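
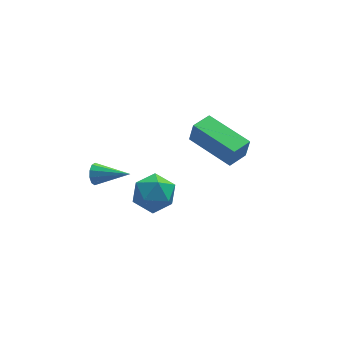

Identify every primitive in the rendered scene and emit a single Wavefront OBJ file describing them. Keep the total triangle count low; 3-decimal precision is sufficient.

v 0.33 -0.552 2.499
v 0.976 -1.16 2.274
v -0.656 -1.3 1.686
v -0.01 -1.908 1.461
v -0.323 -1.869 2.32
v 0.286 -1.407 2.822
v 0.034 -1.053 1.138
v 0.643 -0.591 1.64
v 0.793 -1.47 1.433
v 0.572 -1.974 2.164
v -0.252 -0.486 1.796
v -0.473 -0.99 2.527
v 2.463 3.584 0.123
v 2.608 3.517 1.07
v 3.24 4.192 0.047
v 3.385 4.126 0.994
v 3.755 1.894 -0.194
v 3.9 1.828 0.753
v 4.532 2.503 -0.27
v 4.677 2.436 0.677
v -1.515 2.551 -0.37
v -1.295 2.703 -0.805
v -0.225 1.889 0.05
v -1.25 2.928 -0.589
v -1.306 3.009 -0.29
v -1.442 2.916 -0.021
v -1.605 2.683 0.114
v -1.735 2.4 0.064
v -1.78 2.174 -0.152
v -1.724 2.093 -0.451
v -1.588 2.187 -0.72
v -1.424 2.42 -0.855
f 1 12 6
f 1 6 2
f 1 2 8
f 1 8 11
f 1 11 12
f 2 6 10
f 6 12 5
f 12 11 3
f 11 8 7
f 8 2 9
f 4 10 5
f 4 5 3
f 4 3 7
f 4 7 9
f 4 9 10
f 5 10 6
f 3 5 12
f 7 3 11
f 9 7 8
f 10 9 2
f 14 16 13
f 17 14 13
f 13 16 15
f 15 17 13
f 14 20 16
f 18 14 17
f 18 20 14
f 16 20 15
f 19 17 15
f 15 20 19
f 19 18 17
f 20 18 19
f 22 21 24
f 22 24 23
f 24 21 25
f 24 25 23
f 25 21 26
f 25 26 23
f 26 21 27
f 26 27 23
f 27 21 28
f 27 28 23
f 28 21 29
f 28 29 23
f 29 21 30
f 29 30 23
f 30 21 31
f 30 31 23
f 31 21 32
f 31 32 23
f 32 21 22
f 32 22 23



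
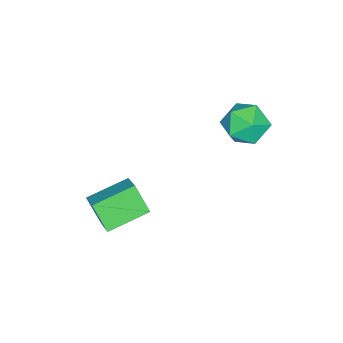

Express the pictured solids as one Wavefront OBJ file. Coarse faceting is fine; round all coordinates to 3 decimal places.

v 2.438 -2.472 -4.697
v 2.267 -3 -3.902
v 1.489 -1.677 -4.374
v 1.318 -2.205 -3.578
v 2.962 -2.015 -4.282
v 2.791 -2.543 -3.486
v 2.013 -1.22 -3.958
v 1.842 -1.748 -3.163
v -0.034 1.029 -1.422
v 0.62 1.149 -1.129
v -0.26 0.231 -0.591
v 0.394 0.351 -0.298
v -0.119 0.863 -0.263
v 0.021 1.356 -0.776
v 0.339 0.024 -0.944
v 0.479 0.517 -1.457
v 0.85 0.527 -0.834
v 0.567 1.046 -0.413
v -0.207 0.334 -1.307
v -0.49 0.853 -0.886
f 2 4 1
f 5 2 1
f 1 4 3
f 3 5 1
f 2 8 4
f 6 2 5
f 6 8 2
f 4 8 3
f 7 5 3
f 3 8 7
f 7 6 5
f 8 6 7
f 9 20 14
f 9 14 10
f 9 10 16
f 9 16 19
f 9 19 20
f 10 14 18
f 14 20 13
f 20 19 11
f 19 16 15
f 16 10 17
f 12 18 13
f 12 13 11
f 12 11 15
f 12 15 17
f 12 17 18
f 13 18 14
f 11 13 20
f 15 11 19
f 17 15 16
f 18 17 10



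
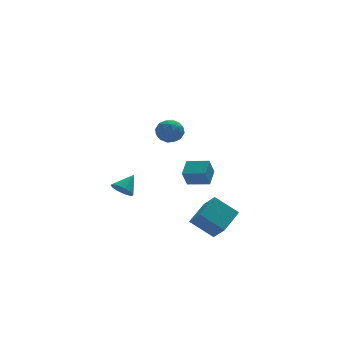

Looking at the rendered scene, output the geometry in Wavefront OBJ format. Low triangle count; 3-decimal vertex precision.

v -1.517 -2.18 3.634
v -0.743 -2.065 3.298
v -1.417 -3.535 3.402
v -0.643 -3.42 3.066
v -0.767 -3.304 3.901
v -0.828 -2.467 4.044
v -1.332 -3.133 2.656
v -1.393 -2.296 2.799
v -0.628 -2.654 2.694
v -0.279 -2.76 3.463
v -1.881 -2.84 3.237
v -1.532 -2.946 4.006
v -1.139 -2.004 3.486
v -1.021 -3.596 3.214
v -1.094 -3.528 3.704
v -0.639 -3.461 3.507
v -1.189 -2.24 3.925
v -0.734 -2.172 3.728
v -0.748 -2.901 4.082
v -1.426 -3.428 2.972
v -0.971 -3.36 2.775
v -1.521 -2.139 3.193
v -1.066 -2.072 2.996
v -1.412 -2.699 2.618
v -0.616 -2.283 2.934
v -0.557 -3.079 2.798
v -0.962 -2.91 2.556
v -0.999 -2.418 2.64
v -0.411 -2.345 3.386
v -0.352 -3.141 3.25
v -0.425 -3.073 3.74
v -0.461 -2.581 3.825
v -0.344 -2.691 3.031
v -1.808 -2.459 3.45
v -1.749 -3.255 3.314
v -1.699 -3.019 2.875
v -1.735 -2.527 2.96
v -1.603 -2.521 3.902
v -1.544 -3.317 3.766
v -1.161 -3.182 4.06
v -1.198 -2.69 4.144
v -1.816 -2.909 3.669
v -2.484 2.128 -3.268
v -1.908 1.808 -3.647
v -1.596 2.692 -2.392
v -1.951 2.13 -3.81
v -2.117 2.452 -3.849
v -2.366 2.699 -3.756
v -2.643 2.816 -3.55
v -2.883 2.775 -3.28
v -3.032 2.586 -3.008
v -3.056 2.292 -2.795
v -2.948 1.96 -2.69
v -2.735 1.667 -2.718
v -2.464 1.48 -2.872
v -2.197 1.441 -3.117
v -1.997 1.559 -3.397
v 1.502 -2.721 -5.33
v 1.828 -3.651 -4.378
v 0.278 -2.042 -4.247
v 0.604 -2.972 -3.295
v 2.736 -1.588 -4.645
v 3.062 -2.518 -3.693
v 1.512 -0.909 -3.562
v 1.838 -1.839 -2.61
v 1.549 -1.857 -1.532
v 1.142 -2.174 -0.504
v 0.452 -1.096 -1.732
v 0.045 -1.413 -0.704
v 2.115 -0.907 -1.016
v 1.708 -1.224 0.012
v 1.018 -0.146 -1.216
v 0.611 -0.463 -0.188
f 1 38 17
f 38 12 41
f 17 41 6
f 38 41 17
f 1 17 13
f 17 6 18
f 13 18 2
f 17 18 13
f 1 13 22
f 13 2 23
f 22 23 8
f 13 23 22
f 1 22 34
f 22 8 37
f 34 37 11
f 22 37 34
f 1 34 38
f 34 11 42
f 38 42 12
f 34 42 38
f 2 18 29
f 18 6 32
f 29 32 10
f 18 32 29
f 6 41 19
f 41 12 40
f 19 40 5
f 41 40 19
f 12 42 39
f 42 11 35
f 39 35 3
f 42 35 39
f 11 37 36
f 37 8 24
f 36 24 7
f 37 24 36
f 8 23 28
f 23 2 25
f 28 25 9
f 23 25 28
f 4 30 16
f 30 10 31
f 16 31 5
f 30 31 16
f 4 16 14
f 16 5 15
f 14 15 3
f 16 15 14
f 4 14 21
f 14 3 20
f 21 20 7
f 14 20 21
f 4 21 26
f 21 7 27
f 26 27 9
f 21 27 26
f 4 26 30
f 26 9 33
f 30 33 10
f 26 33 30
f 5 31 19
f 31 10 32
f 19 32 6
f 31 32 19
f 3 15 39
f 15 5 40
f 39 40 12
f 15 40 39
f 7 20 36
f 20 3 35
f 36 35 11
f 20 35 36
f 9 27 28
f 27 7 24
f 28 24 8
f 27 24 28
f 10 33 29
f 33 9 25
f 29 25 2
f 33 25 29
f 44 43 46
f 44 46 45
f 46 43 47
f 46 47 45
f 47 43 48
f 47 48 45
f 48 43 49
f 48 49 45
f 49 43 50
f 49 50 45
f 50 43 51
f 50 51 45
f 51 43 52
f 51 52 45
f 52 43 53
f 52 53 45
f 53 43 54
f 53 54 45
f 54 43 55
f 54 55 45
f 55 43 56
f 55 56 45
f 56 43 57
f 56 57 45
f 57 43 44
f 57 44 45
f 59 61 58
f 62 59 58
f 58 61 60
f 60 62 58
f 59 65 61
f 63 59 62
f 63 65 59
f 61 65 60
f 64 62 60
f 60 65 64
f 64 63 62
f 65 63 64
f 67 69 66
f 70 67 66
f 66 69 68
f 68 70 66
f 67 73 69
f 71 67 70
f 71 73 67
f 69 73 68
f 72 70 68
f 68 73 72
f 72 71 70
f 73 71 72



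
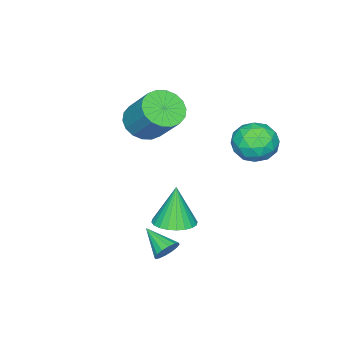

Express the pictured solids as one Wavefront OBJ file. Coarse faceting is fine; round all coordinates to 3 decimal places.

v 3.151 2.135 -1.116
v 3.371 2.373 -0.587
v 2.869 0.905 -0.444
v 3.059 2.445 -0.587
v 2.771 2.434 -0.728
v 2.585 2.343 -0.974
v 2.551 2.196 -1.257
v 2.678 2.033 -1.503
v 2.932 1.897 -1.644
v 3.244 1.825 -1.645
v 3.532 1.836 -1.503
v 3.718 1.927 -1.258
v 3.752 2.074 -0.974
v 3.625 2.237 -0.729
v -1.463 3.255 2.029
v -1.117 2.675 2.862
v -3.103 3.005 2.538
v -2.757 2.425 3.371
v -2.576 3.482 3.341
v -1.563 3.636 3.027
v -2.657 2.044 2.373
v -1.644 2.198 2.059
v -1.855 1.926 3.075
v -1.804 2.815 3.673
v -2.416 2.865 1.727
v -2.365 3.754 2.325
v -1.146 2.987 2.401
v -3.074 2.693 2.999
v -2.968 3.314 2.982
v -2.764 2.973 3.471
v -1.408 3.552 2.498
v -1.204 3.211 2.987
v -2.062 3.685 3.269
v -3.016 2.469 2.413
v -2.812 2.128 2.902
v -1.456 2.707 1.929
v -1.252 2.366 2.418
v -2.158 1.995 2.131
v -1.376 2.206 3.015
v -2.34 2.059 3.314
v -2.282 1.835 2.728
v -1.686 1.926 2.543
v -1.346 2.728 3.367
v -2.31 2.581 3.666
v -2.204 3.203 3.649
v -1.609 3.293 3.464
v -1.78 2.288 3.492
v -1.91 3.099 1.734
v -2.874 2.952 2.033
v -2.611 2.387 1.936
v -2.016 2.477 1.751
v -1.88 3.621 2.086
v -2.844 3.474 2.385
v -2.534 3.754 2.857
v -1.938 3.845 2.672
v -2.44 3.392 1.908
v 1.452 1.303 -0.779
v 2.159 1.894 -0.589
v 1.088 1.137 1.099
v 1.878 2.127 -0.623
v 1.532 2.235 -0.681
v 1.174 2.201 -0.753
v 0.858 2.03 -0.829
v 0.633 1.749 -0.898
v 0.533 1.4 -0.949
v 0.572 1.036 -0.973
v 0.746 0.713 -0.968
v 1.027 0.48 -0.935
v 1.372 0.372 -0.877
v 1.73 0.406 -0.805
v 2.046 0.576 -0.728
v 2.271 0.858 -0.66
v 2.372 1.207 -0.609
v 2.332 1.571 -0.584
v -0.927 -1.891 2.811
v -0.466 -2.63 3.322
v -0.073 -1.349 4.82
v -0.533 -0.609 4.309
v -0.131 -2.451 3.082
v 0.262 -1.17 4.58
v 0.046 -2.162 2.787
v 0.439 -0.88 4.285
v 0.031 -1.818 2.498
v 0.424 -0.537 3.996
v -0.174 -1.489 2.27
v 0.219 -0.208 3.768
v -0.528 -1.24 2.15
v -0.135 0.041 3.648
v -0.961 -1.119 2.16
v -0.567 0.162 3.658
v -1.387 -1.151 2.3
v -0.994 0.13 3.798
v -1.722 -1.33 2.54
v -1.329 -0.049 4.038
v -1.899 -1.62 2.835
v -1.506 -0.338 4.333
v -1.884 -1.963 3.124
v -1.491 -0.682 4.622
v -1.679 -2.292 3.352
v -1.286 -1.011 4.85
v -1.325 -2.541 3.472
v -0.932 -1.26 4.97
v -0.893 -2.662 3.462
v -0.499 -1.381 4.96
f 2 1 4
f 2 4 3
f 4 1 5
f 4 5 3
f 5 1 6
f 5 6 3
f 6 1 7
f 6 7 3
f 7 1 8
f 7 8 3
f 8 1 9
f 8 9 3
f 9 1 10
f 9 10 3
f 10 1 11
f 10 11 3
f 11 1 12
f 11 12 3
f 12 1 13
f 12 13 3
f 13 1 14
f 13 14 3
f 14 1 2
f 14 2 3
f 15 52 31
f 52 26 55
f 31 55 20
f 52 55 31
f 15 31 27
f 31 20 32
f 27 32 16
f 31 32 27
f 15 27 36
f 27 16 37
f 36 37 22
f 27 37 36
f 15 36 48
f 36 22 51
f 48 51 25
f 36 51 48
f 15 48 52
f 48 25 56
f 52 56 26
f 48 56 52
f 16 32 43
f 32 20 46
f 43 46 24
f 32 46 43
f 20 55 33
f 55 26 54
f 33 54 19
f 55 54 33
f 26 56 53
f 56 25 49
f 53 49 17
f 56 49 53
f 25 51 50
f 51 22 38
f 50 38 21
f 51 38 50
f 22 37 42
f 37 16 39
f 42 39 23
f 37 39 42
f 18 44 30
f 44 24 45
f 30 45 19
f 44 45 30
f 18 30 28
f 30 19 29
f 28 29 17
f 30 29 28
f 18 28 35
f 28 17 34
f 35 34 21
f 28 34 35
f 18 35 40
f 35 21 41
f 40 41 23
f 35 41 40
f 18 40 44
f 40 23 47
f 44 47 24
f 40 47 44
f 19 45 33
f 45 24 46
f 33 46 20
f 45 46 33
f 17 29 53
f 29 19 54
f 53 54 26
f 29 54 53
f 21 34 50
f 34 17 49
f 50 49 25
f 34 49 50
f 23 41 42
f 41 21 38
f 42 38 22
f 41 38 42
f 24 47 43
f 47 23 39
f 43 39 16
f 47 39 43
f 58 57 60
f 58 60 59
f 60 57 61
f 60 61 59
f 61 57 62
f 61 62 59
f 62 57 63
f 62 63 59
f 63 57 64
f 63 64 59
f 64 57 65
f 64 65 59
f 65 57 66
f 65 66 59
f 66 57 67
f 66 67 59
f 67 57 68
f 67 68 59
f 68 57 69
f 68 69 59
f 69 57 70
f 69 70 59
f 70 57 71
f 70 71 59
f 71 57 72
f 71 72 59
f 72 57 73
f 72 73 59
f 73 57 74
f 73 74 59
f 74 57 58
f 74 58 59
f 76 75 79
f 76 79 77
f 77 79 80
f 77 80 78
f 79 75 81
f 79 81 80
f 80 81 82
f 80 82 78
f 81 75 83
f 81 83 82
f 82 83 84
f 82 84 78
f 83 75 85
f 83 85 84
f 84 85 86
f 84 86 78
f 85 75 87
f 85 87 86
f 86 87 88
f 86 88 78
f 87 75 89
f 87 89 88
f 88 89 90
f 88 90 78
f 89 75 91
f 89 91 90
f 90 91 92
f 90 92 78
f 91 75 93
f 91 93 92
f 92 93 94
f 92 94 78
f 93 75 95
f 93 95 94
f 94 95 96
f 94 96 78
f 95 75 97
f 95 97 96
f 96 97 98
f 96 98 78
f 97 75 99
f 97 99 98
f 98 99 100
f 98 100 78
f 99 75 101
f 99 101 100
f 100 101 102
f 100 102 78
f 101 75 103
f 101 103 102
f 102 103 104
f 102 104 78
f 103 75 76
f 103 76 104
f 104 76 77
f 104 77 78



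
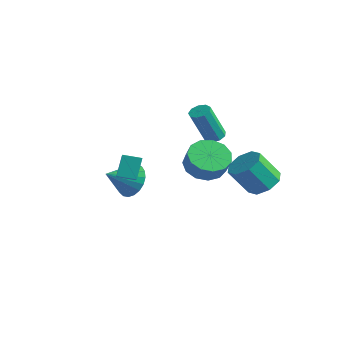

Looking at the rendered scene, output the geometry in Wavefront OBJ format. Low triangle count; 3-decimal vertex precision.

v 3.83 3.369 -1.061
v 4.24 4.072 -0.496
v 3.599 3.253 0.986
v 3.19 2.551 0.421
v 3.532 4.244 -0.707
v 2.892 3.426 0.776
v 3 3.904 -1.124
v 2.359 3.086 0.358
v 2.953 3.251 -1.505
v 2.313 2.433 -0.023
v 3.421 2.667 -1.626
v 2.78 1.848 -0.144
v 4.128 2.494 -1.416
v 3.488 1.676 0.067
v 4.661 2.834 -0.998
v 4.02 2.016 0.484
v 4.707 3.487 -0.617
v 4.067 2.669 0.865
v 0.259 3.552 0.812
v 0.561 4.014 1.047
v 0.283 3.19 3.024
v -0.019 2.728 2.788
v 0.161 4.103 1.028
v -0.118 3.279 3.004
v -0.193 3.935 0.907
v -0.472 3.11 2.884
v -0.336 3.587 0.742
v -0.614 2.762 2.719
v -0.2 3.223 0.609
v -0.478 2.398 2.586
v 0.151 3.013 0.571
v -0.128 2.189 2.548
v 0.552 3.056 0.646
v 0.274 2.231 2.623
v 0.817 3.331 0.798
v 0.538 2.506 2.774
v 0.82 3.709 0.956
v 0.541 2.884 2.933
v 3.183 -0.185 1.393
v 3.934 -0.725 0.816
v 4.488 -0.954 1.75
v 3.737 -0.415 2.327
v 4.125 -0.142 0.846
v 4.678 -0.371 1.78
v 4.017 0.427 1.05
v 4.57 0.198 1.984
v 3.644 0.802 1.363
v 4.198 0.572 2.297
v 3.125 0.863 1.685
v 3.678 0.634 2.619
v 2.625 0.592 1.915
v 3.178 0.362 2.849
v 2.301 0.073 1.978
v 2.854 -0.156 2.913
v 2.258 -0.527 1.856
v 2.811 -0.757 2.791
v 2.509 -1.019 1.587
v 3.062 -1.249 2.522
v 2.974 -1.246 1.256
v 3.527 -1.476 2.191
v 3.505 -1.136 0.969
v 4.058 -1.366 1.903
v 1.056 -3.937 1.255
v 0.768 -3.276 2.324
v 0.123 -3.102 0.486
v -0.166 -2.44 1.555
v 1.766 -3.32 1.065
v 1.477 -2.658 2.134
v 0.832 -2.484 0.296
v 0.544 -1.823 1.365
v -1.856 -0.226 -1.762
v -1.238 0.107 -0.967
v -2.244 -1.614 -0.878
v -1.627 0.283 -0.861
v -2.056 0.372 -0.91
v -2.451 0.357 -1.106
v -2.742 0.242 -1.416
v -2.88 0.045 -1.786
v -2.841 -0.198 -2.151
v -2.632 -0.447 -2.449
v -2.289 -0.657 -2.628
v -1.87 -0.793 -2.658
v -1.45 -0.83 -2.532
v -1.099 -0.764 -2.273
v -0.879 -0.604 -1.926
v -0.828 -0.379 -1.551
v -0.955 -0.128 -1.211
f 2 1 5
f 2 5 3
f 3 5 6
f 3 6 4
f 5 1 7
f 5 7 6
f 6 7 8
f 6 8 4
f 7 1 9
f 7 9 8
f 8 9 10
f 8 10 4
f 9 1 11
f 9 11 10
f 10 11 12
f 10 12 4
f 11 1 13
f 11 13 12
f 12 13 14
f 12 14 4
f 13 1 15
f 13 15 14
f 14 15 16
f 14 16 4
f 15 1 17
f 15 17 16
f 16 17 18
f 16 18 4
f 17 1 2
f 17 2 18
f 18 2 3
f 18 3 4
f 20 19 23
f 20 23 21
f 21 23 24
f 21 24 22
f 23 19 25
f 23 25 24
f 24 25 26
f 24 26 22
f 25 19 27
f 25 27 26
f 26 27 28
f 26 28 22
f 27 19 29
f 27 29 28
f 28 29 30
f 28 30 22
f 29 19 31
f 29 31 30
f 30 31 32
f 30 32 22
f 31 19 33
f 31 33 32
f 32 33 34
f 32 34 22
f 33 19 35
f 33 35 34
f 34 35 36
f 34 36 22
f 35 19 37
f 35 37 36
f 36 37 38
f 36 38 22
f 37 19 20
f 37 20 38
f 38 20 21
f 38 21 22
f 40 39 43
f 40 43 41
f 41 43 44
f 41 44 42
f 43 39 45
f 43 45 44
f 44 45 46
f 44 46 42
f 45 39 47
f 45 47 46
f 46 47 48
f 46 48 42
f 47 39 49
f 47 49 48
f 48 49 50
f 48 50 42
f 49 39 51
f 49 51 50
f 50 51 52
f 50 52 42
f 51 39 53
f 51 53 52
f 52 53 54
f 52 54 42
f 53 39 55
f 53 55 54
f 54 55 56
f 54 56 42
f 55 39 57
f 55 57 56
f 56 57 58
f 56 58 42
f 57 39 59
f 57 59 58
f 58 59 60
f 58 60 42
f 59 39 61
f 59 61 60
f 60 61 62
f 60 62 42
f 61 39 40
f 61 40 62
f 62 40 41
f 62 41 42
f 64 66 63
f 67 64 63
f 63 66 65
f 65 67 63
f 64 70 66
f 68 64 67
f 68 70 64
f 66 70 65
f 69 67 65
f 65 70 69
f 69 68 67
f 70 68 69
f 72 71 74
f 72 74 73
f 74 71 75
f 74 75 73
f 75 71 76
f 75 76 73
f 76 71 77
f 76 77 73
f 77 71 78
f 77 78 73
f 78 71 79
f 78 79 73
f 79 71 80
f 79 80 73
f 80 71 81
f 80 81 73
f 81 71 82
f 81 82 73
f 82 71 83
f 82 83 73
f 83 71 84
f 83 84 73
f 84 71 85
f 84 85 73
f 85 71 86
f 85 86 73
f 86 71 87
f 86 87 73
f 87 71 72
f 87 72 73



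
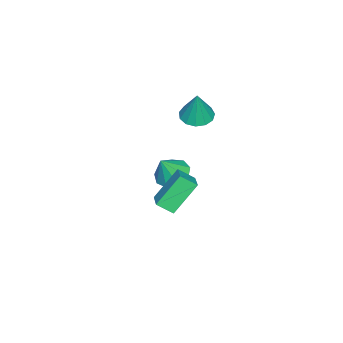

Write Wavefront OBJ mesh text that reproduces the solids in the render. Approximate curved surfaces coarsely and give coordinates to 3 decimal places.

v -3.312 0.36 -1.913
v -2.351 0.441 -2.375
v -2.568 0 -0.427
v -2.558 1.092 -2.114
v -3.119 1.401 -1.758
v -3.77 1.222 -1.475
v -4.207 0.64 -1.396
v -4.225 -0.073 -1.56
v -3.817 -0.584 -1.888
v -3.172 -0.653 -2.228
v -2.593 -0.249 -2.42
v 2.66 2.98 0.768
v 2.903 2.125 1.363
v 1.522 3.793 2.402
v 1.765 2.937 2.997
v 3.715 3.583 1.203
v 3.958 2.727 1.798
v 2.577 4.395 2.837
v 2.82 3.54 3.432
v -3.87 1.551 2.955
v -3.306 2.307 2.73
v -3.39 1.769 4.885
v -3.803 2.511 2.831
v -4.321 2.41 2.971
v -4.697 2.037 3.107
v -4.81 1.509 3.194
v -4.625 0.995 3.206
v -4.2 0.658 3.138
v -3.671 0.604 3.012
v -3.205 0.851 2.868
v -2.951 1.32 2.752
v -2.988 1.863 2.7
f 2 1 4
f 2 4 3
f 4 1 5
f 4 5 3
f 5 1 6
f 5 6 3
f 6 1 7
f 6 7 3
f 7 1 8
f 7 8 3
f 8 1 9
f 8 9 3
f 9 1 10
f 9 10 3
f 10 1 11
f 10 11 3
f 11 1 2
f 11 2 3
f 13 15 12
f 16 13 12
f 12 15 14
f 14 16 12
f 13 19 15
f 17 13 16
f 17 19 13
f 15 19 14
f 18 16 14
f 14 19 18
f 18 17 16
f 19 17 18
f 21 20 23
f 21 23 22
f 23 20 24
f 23 24 22
f 24 20 25
f 24 25 22
f 25 20 26
f 25 26 22
f 26 20 27
f 26 27 22
f 27 20 28
f 27 28 22
f 28 20 29
f 28 29 22
f 29 20 30
f 29 30 22
f 30 20 31
f 30 31 22
f 31 20 32
f 31 32 22
f 32 20 21
f 32 21 22



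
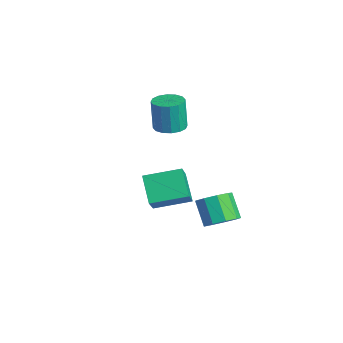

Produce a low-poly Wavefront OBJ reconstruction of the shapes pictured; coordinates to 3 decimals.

v 0.919 -0.038 -3.106
v -0.444 0.223 -1.928
v 1.675 1.891 -2.66
v 0.313 2.153 -1.482
v 1.947 -0.753 -1.758
v 0.585 -0.491 -0.58
v 2.704 1.177 -1.312
v 1.341 1.438 -0.134
v -2.446 2.585 0.409
v -1.726 3.166 0.507
v -1.994 3.176 2.428
v -2.714 2.595 2.331
v -2.11 3.451 0.452
v -2.378 3.461 2.373
v -2.584 3.504 0.385
v -2.852 3.514 2.307
v -3.021 3.311 0.325
v -3.289 3.321 2.247
v -3.303 2.924 0.288
v -3.572 2.934 2.209
v -3.357 2.445 0.283
v -3.625 2.455 2.204
v -3.166 2.004 0.312
v -3.434 2.014 2.233
v -2.782 1.719 0.367
v -3.05 1.729 2.288
v -2.308 1.666 0.433
v -2.576 1.676 2.355
v -1.871 1.859 0.493
v -2.139 1.869 2.415
v -1.588 2.246 0.531
v -1.857 2.256 2.452
v -1.535 2.725 0.536
v -1.803 2.735 2.457
v 4.398 2.212 -2.53
v 4.864 1.448 -2.061
v 3.748 1.505 -0.861
v 3.282 2.268 -1.33
v 5.125 2.051 -1.847
v 4.008 2.108 -0.647
v 5.045 2.729 -1.953
v 3.929 2.786 -0.752
v 4.663 3.165 -2.329
v 3.547 3.222 -1.128
v 4.157 3.155 -2.799
v 3.041 3.212 -1.598
v 3.764 2.703 -3.143
v 2.648 2.76 -1.943
v 3.667 2.022 -3.201
v 2.551 2.078 -2
v 3.913 1.429 -2.945
v 2.797 1.486 -1.744
v 4.385 1.202 -2.495
v 3.269 1.259 -1.294
f 2 4 1
f 5 2 1
f 1 4 3
f 3 5 1
f 2 8 4
f 6 2 5
f 6 8 2
f 4 8 3
f 7 5 3
f 3 8 7
f 7 6 5
f 8 6 7
f 10 9 13
f 10 13 11
f 11 13 14
f 11 14 12
f 13 9 15
f 13 15 14
f 14 15 16
f 14 16 12
f 15 9 17
f 15 17 16
f 16 17 18
f 16 18 12
f 17 9 19
f 17 19 18
f 18 19 20
f 18 20 12
f 19 9 21
f 19 21 20
f 20 21 22
f 20 22 12
f 21 9 23
f 21 23 22
f 22 23 24
f 22 24 12
f 23 9 25
f 23 25 24
f 24 25 26
f 24 26 12
f 25 9 27
f 25 27 26
f 26 27 28
f 26 28 12
f 27 9 29
f 27 29 28
f 28 29 30
f 28 30 12
f 29 9 31
f 29 31 30
f 30 31 32
f 30 32 12
f 31 9 33
f 31 33 32
f 32 33 34
f 32 34 12
f 33 9 10
f 33 10 34
f 34 10 11
f 34 11 12
f 36 35 39
f 36 39 37
f 37 39 40
f 37 40 38
f 39 35 41
f 39 41 40
f 40 41 42
f 40 42 38
f 41 35 43
f 41 43 42
f 42 43 44
f 42 44 38
f 43 35 45
f 43 45 44
f 44 45 46
f 44 46 38
f 45 35 47
f 45 47 46
f 46 47 48
f 46 48 38
f 47 35 49
f 47 49 48
f 48 49 50
f 48 50 38
f 49 35 51
f 49 51 50
f 50 51 52
f 50 52 38
f 51 35 53
f 51 53 52
f 52 53 54
f 52 54 38
f 53 35 36
f 53 36 54
f 54 36 37
f 54 37 38



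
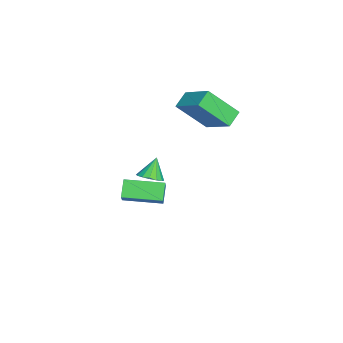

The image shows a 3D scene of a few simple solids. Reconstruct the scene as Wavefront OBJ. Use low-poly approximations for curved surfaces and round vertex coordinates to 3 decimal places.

v 2.88 -1.372 2.673
v 3.342 -1.658 2.992
v 2.36 -1.128 3.647
v 3.438 -1.347 2.965
v 3.384 -1.043 2.859
v 3.194 -0.828 2.704
v 2.921 -0.758 2.541
v 2.636 -0.853 2.413
v 2.417 -1.087 2.355
v 2.322 -1.398 2.382
v 2.376 -1.701 2.487
v 2.565 -1.917 2.642
v 2.838 -1.987 2.806
v 3.123 -1.892 2.934
v -2.046 -3.208 -2.235
v -2.738 -3.158 -1.46
v -2.065 -1.273 -2.375
v -2.757 -1.223 -1.601
v -1.083 -3.137 -1.379
v -1.775 -3.087 -0.605
v -1.102 -1.202 -1.52
v -1.794 -1.152 -0.745
v -2.846 -0.767 3.822
v -3.591 -0.37 4.339
v -3.128 0.653 2.327
v -3.873 1.049 2.844
v -1.647 0.371 4.676
v -2.392 0.767 5.193
v -1.929 1.79 3.181
v -2.674 2.187 3.698
f 2 1 4
f 2 4 3
f 4 1 5
f 4 5 3
f 5 1 6
f 5 6 3
f 6 1 7
f 6 7 3
f 7 1 8
f 7 8 3
f 8 1 9
f 8 9 3
f 9 1 10
f 9 10 3
f 10 1 11
f 10 11 3
f 11 1 12
f 11 12 3
f 12 1 13
f 12 13 3
f 13 1 14
f 13 14 3
f 14 1 2
f 14 2 3
f 16 18 15
f 19 16 15
f 15 18 17
f 17 19 15
f 16 22 18
f 20 16 19
f 20 22 16
f 18 22 17
f 21 19 17
f 17 22 21
f 21 20 19
f 22 20 21
f 24 26 23
f 27 24 23
f 23 26 25
f 25 27 23
f 24 30 26
f 28 24 27
f 28 30 24
f 26 30 25
f 29 27 25
f 25 30 29
f 29 28 27
f 30 28 29



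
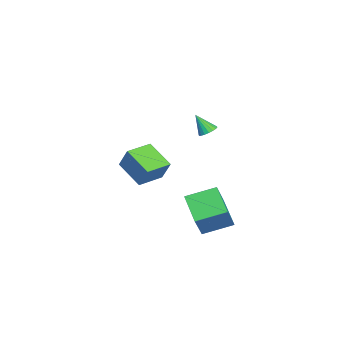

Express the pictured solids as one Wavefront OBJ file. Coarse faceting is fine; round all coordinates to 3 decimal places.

v -1.491 2.723 -3.73
v -0.476 2.455 -2.183
v -1.933 4.401 -3.15
v -0.917 4.134 -1.603
v 0.117 3.466 -4.657
v 1.133 3.199 -3.11
v -0.324 5.145 -4.077
v 0.691 4.877 -2.53
v 0.169 3.758 3.14
v 0.696 3.864 3.296
v -0.009 3.082 4.2
v 0.569 4.054 3.396
v 0.364 4.186 3.445
v 0.119 4.232 3.434
v -0.116 4.185 3.365
v -0.294 4.054 3.251
v -0.381 3.864 3.115
v -0.359 3.653 2.984
v -0.232 3.463 2.884
v -0.026 3.331 2.835
v 0.218 3.285 2.846
v 0.453 3.332 2.915
v 0.631 3.463 3.029
v 0.718 3.653 3.165
v -1.849 -1.225 -0.721
v -1.359 -0.701 0.573
v -3.049 -0.152 -0.702
v -2.559 0.372 0.593
v -0.761 0.008 -1.633
v -0.271 0.532 -0.338
v -1.961 1.081 -1.613
v -1.471 1.605 -0.319
f 2 4 1
f 5 2 1
f 1 4 3
f 3 5 1
f 2 8 4
f 6 2 5
f 6 8 2
f 4 8 3
f 7 5 3
f 3 8 7
f 7 6 5
f 8 6 7
f 10 9 12
f 10 12 11
f 12 9 13
f 12 13 11
f 13 9 14
f 13 14 11
f 14 9 15
f 14 15 11
f 15 9 16
f 15 16 11
f 16 9 17
f 16 17 11
f 17 9 18
f 17 18 11
f 18 9 19
f 18 19 11
f 19 9 20
f 19 20 11
f 20 9 21
f 20 21 11
f 21 9 22
f 21 22 11
f 22 9 23
f 22 23 11
f 23 9 24
f 23 24 11
f 24 9 10
f 24 10 11
f 26 28 25
f 29 26 25
f 25 28 27
f 27 29 25
f 26 32 28
f 30 26 29
f 30 32 26
f 28 32 27
f 31 29 27
f 27 32 31
f 31 30 29
f 32 30 31



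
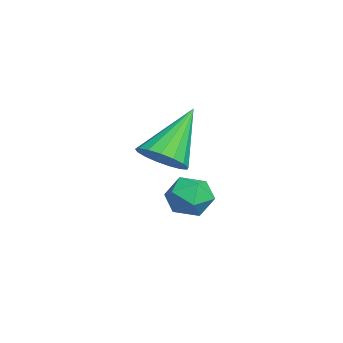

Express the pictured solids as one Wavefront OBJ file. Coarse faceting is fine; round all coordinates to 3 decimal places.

v -0.967 -3.039 0.74
v -0.393 -3.09 1.138
v -1.813 -2.241 2.06
v -0.357 -2.795 0.983
v -0.461 -2.556 0.772
v -0.681 -2.428 0.554
v -0.966 -2.44 0.378
v -1.251 -2.589 0.285
v -1.471 -2.841 0.297
v -1.576 -3.139 0.41
v -1.541 -3.414 0.598
v -1.375 -3.603 0.819
v -1.115 -3.663 1.022
v -0.821 -3.58 1.16
v -0.561 -3.373 1.202
v -3.472 -1.781 -1.775
v -2.877 -1.626 -1.431
v -3.363 -2.874 -1.469
v -2.768 -2.719 -1.125
v -3.387 -2.485 -0.882
v -3.454 -1.81 -1.071
v -2.786 -2.69 -1.829
v -2.853 -2.015 -2.018
v -2.453 -2.188 -1.464
v -2.824 -2.061 -0.879
v -3.416 -2.439 -2.021
v -3.787 -2.312 -1.436
f 2 1 4
f 2 4 3
f 4 1 5
f 4 5 3
f 5 1 6
f 5 6 3
f 6 1 7
f 6 7 3
f 7 1 8
f 7 8 3
f 8 1 9
f 8 9 3
f 9 1 10
f 9 10 3
f 10 1 11
f 10 11 3
f 11 1 12
f 11 12 3
f 12 1 13
f 12 13 3
f 13 1 14
f 13 14 3
f 14 1 15
f 14 15 3
f 15 1 2
f 15 2 3
f 16 27 21
f 16 21 17
f 16 17 23
f 16 23 26
f 16 26 27
f 17 21 25
f 21 27 20
f 27 26 18
f 26 23 22
f 23 17 24
f 19 25 20
f 19 20 18
f 19 18 22
f 19 22 24
f 19 24 25
f 20 25 21
f 18 20 27
f 22 18 26
f 24 22 23
f 25 24 17



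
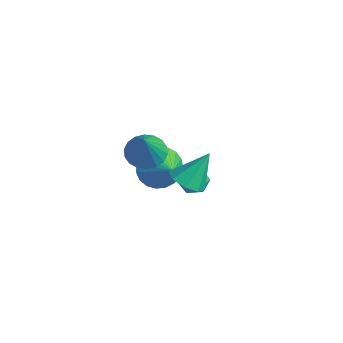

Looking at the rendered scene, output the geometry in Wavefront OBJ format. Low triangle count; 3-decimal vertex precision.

v 1.118 -1.752 2.654
v 1.531 -2.315 2.151
v 2.242 -2.368 4.266
v 1.747 -2 2.121
v 1.837 -1.636 2.197
v 1.786 -1.295 2.363
v 1.602 -1.044 2.586
v 1.322 -0.934 2.823
v 1.002 -0.986 3.027
v 0.705 -1.19 3.156
v 0.489 -1.505 3.186
v 0.399 -1.869 3.11
v 0.45 -2.21 2.944
v 0.634 -2.46 2.721
v 0.914 -2.571 2.484
v 1.234 -2.519 2.28
v 2.876 -0.849 1.795
v 3.69 -0.775 1.651
v 3.044 0.049 3.205
v 3.353 -0.304 1.39
v 2.736 -0.152 1.367
v 2.202 -0.409 1.595
v 2.062 -0.924 1.94
v 2.399 -1.395 2.2
v 3.015 -1.547 2.223
v 3.55 -1.29 1.996
v -1.937 0.364 -1.025
v -1.52 0.85 -1.894
v -0.723 0.376 -0.435
v -1.646 1.2 -1.643
v -1.822 1.406 -1.284
v -2.018 1.431 -0.881
v -2.2 1.272 -0.502
v -2.336 0.956 -0.214
v -2.404 0.537 -0.066
v -2.391 0.089 -0.084
v -2.299 -0.312 -0.264
v -2.145 -0.596 -0.576
v -1.955 -0.714 -0.965
v -1.762 -0.646 -1.365
v -1.599 -0.403 -1.706
v -1.495 -0.027 -1.929
v -1.467 0.416 -1.995
v -1.942 1.703 -1.857
v -1.461 2.213 -2.113
v -1.019 1.007 -1.507
v -0.538 1.517 -1.763
v -0.955 1.666 -1.162
v -1.526 2.096 -1.378
v -0.954 1.124 -2.242
v -1.525 1.554 -2.458
v -0.851 1.855 -2.351
v -0.851 2.19 -1.683
v -1.629 1.03 -1.937
v -1.629 1.365 -1.269
f 2 1 4
f 2 4 3
f 4 1 5
f 4 5 3
f 5 1 6
f 5 6 3
f 6 1 7
f 6 7 3
f 7 1 8
f 7 8 3
f 8 1 9
f 8 9 3
f 9 1 10
f 9 10 3
f 10 1 11
f 10 11 3
f 11 1 12
f 11 12 3
f 12 1 13
f 12 13 3
f 13 1 14
f 13 14 3
f 14 1 15
f 14 15 3
f 15 1 16
f 15 16 3
f 16 1 2
f 16 2 3
f 18 17 20
f 18 20 19
f 20 17 21
f 20 21 19
f 21 17 22
f 21 22 19
f 22 17 23
f 22 23 19
f 23 17 24
f 23 24 19
f 24 17 25
f 24 25 19
f 25 17 26
f 25 26 19
f 26 17 18
f 26 18 19
f 28 27 30
f 28 30 29
f 30 27 31
f 30 31 29
f 31 27 32
f 31 32 29
f 32 27 33
f 32 33 29
f 33 27 34
f 33 34 29
f 34 27 35
f 34 35 29
f 35 27 36
f 35 36 29
f 36 27 37
f 36 37 29
f 37 27 38
f 37 38 29
f 38 27 39
f 38 39 29
f 39 27 40
f 39 40 29
f 40 27 41
f 40 41 29
f 41 27 42
f 41 42 29
f 42 27 43
f 42 43 29
f 43 27 28
f 43 28 29
f 44 55 49
f 44 49 45
f 44 45 51
f 44 51 54
f 44 54 55
f 45 49 53
f 49 55 48
f 55 54 46
f 54 51 50
f 51 45 52
f 47 53 48
f 47 48 46
f 47 46 50
f 47 50 52
f 47 52 53
f 48 53 49
f 46 48 55
f 50 46 54
f 52 50 51
f 53 52 45



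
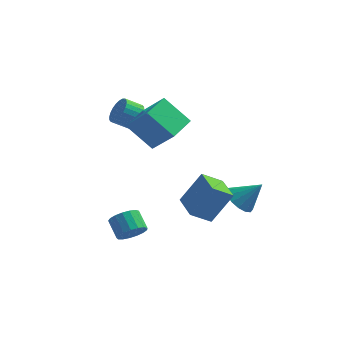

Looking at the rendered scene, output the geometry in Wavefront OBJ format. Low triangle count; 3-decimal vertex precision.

v 0.604 -2.294 -1.984
v 1.665 -1.695 -0.176
v -0.279 -0.726 -1.985
v 0.782 -0.127 -0.177
v 1.638 -1.713 -2.783
v 2.699 -1.114 -0.975
v 0.755 -0.145 -2.784
v 1.816 0.454 -0.976
v 2.53 1.689 -3.221
v 3.232 1.228 -3.799
v 3.73 1.911 -1.939
v 3.269 1.741 -3.922
v 3.107 2.239 -3.857
v 2.791 2.59 -3.621
v 2.405 2.7 -3.278
v 2.052 2.539 -2.92
v 1.827 2.151 -2.642
v 1.791 1.638 -2.519
v 1.952 1.14 -2.585
v 2.268 0.789 -2.82
v 2.654 0.679 -3.163
v 3.007 0.84 -3.521
v -2.25 -3.438 -3.09
v -1.805 -2.773 -3.43
v -2.445 -1.976 -2.711
v -2.89 -2.642 -2.37
v -2.134 -2.811 -3.681
v -2.775 -2.014 -2.962
v -2.491 -2.993 -3.797
v -3.131 -2.196 -3.078
v -2.792 -3.277 -3.751
v -3.432 -2.48 -3.031
v -2.969 -3.598 -3.553
v -3.609 -2.801 -2.834
v -2.981 -3.882 -3.249
v -3.621 -3.085 -2.53
v -2.826 -4.065 -2.909
v -3.466 -3.268 -2.189
v -2.539 -4.104 -2.61
v -3.179 -3.307 -1.89
v -2.185 -3.991 -2.421
v -2.826 -3.194 -1.701
v -1.847 -3.751 -2.385
v -2.487 -2.954 -1.665
v -1.601 -3.44 -2.511
v -2.241 -2.643 -1.791
v -1.503 -3.128 -2.769
v -2.143 -2.331 -2.049
v -1.577 -2.887 -3.101
v -2.217 -2.091 -2.381
v -3.268 -0.399 3.224
v -1.961 -1.011 4.722
v -2.736 1.305 3.456
v -1.429 0.693 4.954
v -1.771 -0.673 1.806
v -0.464 -1.285 3.304
v -1.239 1.031 2.038
v 0.068 0.419 3.536
v -3.316 2.047 2.464
v -2.863 1.36 2.746
v -3.752 1.026 3.359
v -4.204 1.713 3.076
v -2.787 1.591 2.983
v -3.675 1.258 3.596
v -2.791 1.892 3.14
v -3.68 1.558 3.753
v -2.875 2.216 3.194
v -3.764 1.883 3.807
v -3.026 2.515 3.138
v -3.915 2.181 3.75
v -3.222 2.742 2.978
v -4.111 2.408 3.591
v -3.431 2.863 2.74
v -4.32 2.53 3.353
v -3.623 2.861 2.46
v -4.512 2.527 3.073
v -3.768 2.734 2.181
v -4.657 2.4 2.794
v -3.845 2.502 1.944
v -4.733 2.169 2.557
v -3.84 2.202 1.787
v -4.729 1.868 2.4
v -3.756 1.877 1.733
v -4.645 1.544 2.346
v -3.605 1.579 1.79
v -4.494 1.245 2.402
v -3.409 1.352 1.949
v -4.298 1.018 2.562
v -3.2 1.23 2.187
v -4.089 0.897 2.8
v -3.008 1.233 2.467
v -3.897 0.899 3.08
f 2 4 1
f 5 2 1
f 1 4 3
f 3 5 1
f 2 8 4
f 6 2 5
f 6 8 2
f 4 8 3
f 7 5 3
f 3 8 7
f 7 6 5
f 8 6 7
f 10 9 12
f 10 12 11
f 12 9 13
f 12 13 11
f 13 9 14
f 13 14 11
f 14 9 15
f 14 15 11
f 15 9 16
f 15 16 11
f 16 9 17
f 16 17 11
f 17 9 18
f 17 18 11
f 18 9 19
f 18 19 11
f 19 9 20
f 19 20 11
f 20 9 21
f 20 21 11
f 21 9 22
f 21 22 11
f 22 9 10
f 22 10 11
f 24 23 27
f 24 27 25
f 25 27 28
f 25 28 26
f 27 23 29
f 27 29 28
f 28 29 30
f 28 30 26
f 29 23 31
f 29 31 30
f 30 31 32
f 30 32 26
f 31 23 33
f 31 33 32
f 32 33 34
f 32 34 26
f 33 23 35
f 33 35 34
f 34 35 36
f 34 36 26
f 35 23 37
f 35 37 36
f 36 37 38
f 36 38 26
f 37 23 39
f 37 39 38
f 38 39 40
f 38 40 26
f 39 23 41
f 39 41 40
f 40 41 42
f 40 42 26
f 41 23 43
f 41 43 42
f 42 43 44
f 42 44 26
f 43 23 45
f 43 45 44
f 44 45 46
f 44 46 26
f 45 23 47
f 45 47 46
f 46 47 48
f 46 48 26
f 47 23 49
f 47 49 48
f 48 49 50
f 48 50 26
f 49 23 24
f 49 24 50
f 50 24 25
f 50 25 26
f 52 54 51
f 55 52 51
f 51 54 53
f 53 55 51
f 52 58 54
f 56 52 55
f 56 58 52
f 54 58 53
f 57 55 53
f 53 58 57
f 57 56 55
f 58 56 57
f 60 59 63
f 60 63 61
f 61 63 64
f 61 64 62
f 63 59 65
f 63 65 64
f 64 65 66
f 64 66 62
f 65 59 67
f 65 67 66
f 66 67 68
f 66 68 62
f 67 59 69
f 67 69 68
f 68 69 70
f 68 70 62
f 69 59 71
f 69 71 70
f 70 71 72
f 70 72 62
f 71 59 73
f 71 73 72
f 72 73 74
f 72 74 62
f 73 59 75
f 73 75 74
f 74 75 76
f 74 76 62
f 75 59 77
f 75 77 76
f 76 77 78
f 76 78 62
f 77 59 79
f 77 79 78
f 78 79 80
f 78 80 62
f 79 59 81
f 79 81 80
f 80 81 82
f 80 82 62
f 81 59 83
f 81 83 82
f 82 83 84
f 82 84 62
f 83 59 85
f 83 85 84
f 84 85 86
f 84 86 62
f 85 59 87
f 85 87 86
f 86 87 88
f 86 88 62
f 87 59 89
f 87 89 88
f 88 89 90
f 88 90 62
f 89 59 91
f 89 91 90
f 90 91 92
f 90 92 62
f 91 59 60
f 91 60 92
f 92 60 61
f 92 61 62



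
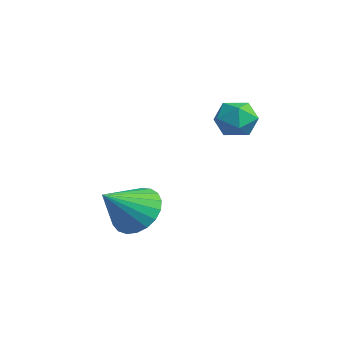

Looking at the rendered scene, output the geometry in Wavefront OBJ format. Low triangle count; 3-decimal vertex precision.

v 0.068 -2.201 -1.12
v 0.952 -1.715 -0.83
v 0.452 -3.559 -0.02
v 0.665 -1.561 -0.539
v 0.274 -1.518 -0.349
v -0.152 -1.593 -0.293
v -0.541 -1.773 -0.379
v -0.824 -2.027 -0.593
v -0.953 -2.311 -0.899
v -0.906 -2.576 -1.243
v -0.69 -2.776 -1.565
v -0.343 -2.876 -1.811
v 0.074 -2.86 -1.937
v 0.491 -2.73 -1.922
v 0.834 -2.508 -1.768
v 1.045 -2.233 -1.502
v 1.087 -1.953 -1.17
v 0.957 1.414 3.53
v 1.643 1.452 3.044
v 0.477 0.388 2.776
v 1.163 0.426 2.29
v 1.225 0.157 3.084
v 1.521 0.791 3.551
v 0.599 1.049 2.269
v 0.895 1.683 2.736
v 1.421 1.226 2.265
v 1.808 0.674 2.769
v 0.312 1.166 3.051
v 0.699 0.614 3.555
f 2 1 4
f 2 4 3
f 4 1 5
f 4 5 3
f 5 1 6
f 5 6 3
f 6 1 7
f 6 7 3
f 7 1 8
f 7 8 3
f 8 1 9
f 8 9 3
f 9 1 10
f 9 10 3
f 10 1 11
f 10 11 3
f 11 1 12
f 11 12 3
f 12 1 13
f 12 13 3
f 13 1 14
f 13 14 3
f 14 1 15
f 14 15 3
f 15 1 16
f 15 16 3
f 16 1 17
f 16 17 3
f 17 1 2
f 17 2 3
f 18 29 23
f 18 23 19
f 18 19 25
f 18 25 28
f 18 28 29
f 19 23 27
f 23 29 22
f 29 28 20
f 28 25 24
f 25 19 26
f 21 27 22
f 21 22 20
f 21 20 24
f 21 24 26
f 21 26 27
f 22 27 23
f 20 22 29
f 24 20 28
f 26 24 25
f 27 26 19



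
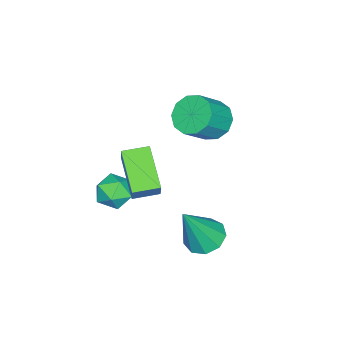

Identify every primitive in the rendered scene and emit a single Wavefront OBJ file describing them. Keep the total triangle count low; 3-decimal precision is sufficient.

v 1.421 -1.198 0.813
v 1.744 -1.584 0.233
v 0.936 -2.256 1.247
v 1.259 -2.642 0.667
v 1.699 -2.339 1.218
v 1.998 -1.685 0.95
v 0.682 -2.155 0.53
v 0.981 -1.501 0.262
v 1.287 -2.175 0.058
v 1.915 -2.289 0.484
v 0.765 -1.551 0.996
v 1.393 -1.665 1.422
v 2.687 2.122 1.262
v 3.058 1.536 0.954
v 3.473 1.698 3.018
v 3.35 1.965 0.927
v 3.331 2.468 1.057
v 3.011 2.809 1.283
v 2.539 2.829 1.499
v 2.136 2.518 1.605
v 1.99 2.022 1.55
v 2.171 1.573 1.361
v 2.593 1.381 1.125
v -1.585 0.395 3.174
v -1.214 -0.077 2.614
v -0.305 -0.446 3.527
v -0.675 0.025 4.086
v -1.006 0.385 2.593
v -0.097 0.015 3.506
v -1.018 0.85 2.794
v -0.109 0.481 3.706
v -1.247 1.141 3.139
v -0.338 0.772 4.052
v -1.605 1.147 3.498
v -0.696 0.778 4.411
v -1.955 0.866 3.733
v -1.046 0.497 4.646
v -2.163 0.405 3.754
v -1.254 0.035 4.667
v -2.151 -0.061 3.554
v -1.242 -0.43 4.466
v -1.922 -0.352 3.208
v -1.013 -0.721 4.121
v -1.564 -0.358 2.849
v -0.655 -0.727 3.762
v 1.327 -1.637 2.74
v 1.654 -1.447 3.445
v 0.729 -0.877 2.812
v 1.056 -0.687 3.517
v 2.504 -0.633 1.923
v 2.831 -0.443 2.628
v 1.906 0.127 1.995
v 2.233 0.317 2.7
f 1 12 6
f 1 6 2
f 1 2 8
f 1 8 11
f 1 11 12
f 2 6 10
f 6 12 5
f 12 11 3
f 11 8 7
f 8 2 9
f 4 10 5
f 4 5 3
f 4 3 7
f 4 7 9
f 4 9 10
f 5 10 6
f 3 5 12
f 7 3 11
f 9 7 8
f 10 9 2
f 14 13 16
f 14 16 15
f 16 13 17
f 16 17 15
f 17 13 18
f 17 18 15
f 18 13 19
f 18 19 15
f 19 13 20
f 19 20 15
f 20 13 21
f 20 21 15
f 21 13 22
f 21 22 15
f 22 13 23
f 22 23 15
f 23 13 14
f 23 14 15
f 25 24 28
f 25 28 26
f 26 28 29
f 26 29 27
f 28 24 30
f 28 30 29
f 29 30 31
f 29 31 27
f 30 24 32
f 30 32 31
f 31 32 33
f 31 33 27
f 32 24 34
f 32 34 33
f 33 34 35
f 33 35 27
f 34 24 36
f 34 36 35
f 35 36 37
f 35 37 27
f 36 24 38
f 36 38 37
f 37 38 39
f 37 39 27
f 38 24 40
f 38 40 39
f 39 40 41
f 39 41 27
f 40 24 42
f 40 42 41
f 41 42 43
f 41 43 27
f 42 24 44
f 42 44 43
f 43 44 45
f 43 45 27
f 44 24 25
f 44 25 45
f 45 25 26
f 45 26 27
f 47 49 46
f 50 47 46
f 46 49 48
f 48 50 46
f 47 53 49
f 51 47 50
f 51 53 47
f 49 53 48
f 52 50 48
f 48 53 52
f 52 51 50
f 53 51 52



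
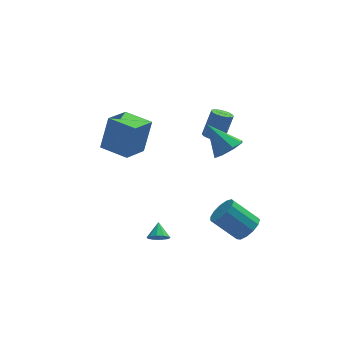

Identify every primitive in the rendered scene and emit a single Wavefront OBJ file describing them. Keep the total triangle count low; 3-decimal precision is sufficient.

v 2.4 3.158 -0.27
v 2.853 3.563 -0.527
v 3.413 3.967 1.092
v 2.96 3.562 1.35
v 2.6 3.748 -0.486
v 3.16 4.152 1.133
v 2.302 3.798 -0.395
v 2.862 4.202 1.224
v 2.026 3.702 -0.276
v 2.586 4.106 1.343
v 1.836 3.48 -0.155
v 2.395 3.884 1.464
v 1.775 3.185 -0.06
v 2.334 3.589 1.559
v 1.857 2.884 -0.013
v 2.417 3.288 1.606
v 2.064 2.645 -0.025
v 2.624 3.049 1.594
v 2.348 2.524 -0.093
v 2.907 2.928 1.526
v 2.643 2.548 -0.201
v 3.203 2.952 1.418
v 2.884 2.712 -0.325
v 3.443 3.116 1.294
v 3.013 2.978 -0.436
v 3.572 3.382 1.183
v 3.002 3.285 -0.509
v 3.561 3.689 1.11
v 2.483 -2.574 2.744
v 3.267 -2.136 3.053
v 1.437 -1.726 4.196
v 2.904 -1.742 2.561
v 2.294 -1.836 2.177
v 1.795 -2.363 2.125
v 1.699 -3.013 2.436
v 2.062 -3.406 2.927
v 2.672 -3.312 3.312
v 3.171 -2.786 3.364
v 3.399 -3.978 -2.666
v 3.871 -4.408 -2.032
v 2.512 -3.993 -0.74
v 2.041 -3.562 -1.374
v 4.027 -3.926 -2.023
v 2.668 -3.511 -0.731
v 3.983 -3.46 -2.218
v 2.625 -3.045 -0.926
v 3.755 -3.158 -2.556
v 2.396 -2.743 -1.264
v 3.413 -3.117 -2.928
v 2.055 -2.702 -1.636
v 3.067 -3.349 -3.217
v 1.709 -2.934 -1.926
v 2.827 -3.78 -3.332
v 1.468 -3.365 -2.04
v 2.768 -4.274 -3.234
v 1.409 -3.859 -1.943
v 2.91 -4.674 -2.957
v 1.551 -4.259 -1.665
v 3.207 -4.853 -2.587
v 1.848 -4.438 -1.295
v 3.565 -4.754 -2.242
v 2.207 -4.339 -0.95
v -4.112 -0.383 1.84
v -3.627 -0.065 3.91
v -3.104 0.877 1.41
v -2.619 1.195 3.481
v -2.781 -1.495 1.699
v -2.296 -1.177 3.77
v -1.773 -0.235 1.27
v -1.288 0.083 3.34
v -1.248 -2.848 -3.935
v -0.611 -2.858 -3.996
v -1.172 -2.052 -3.285
v -0.756 -2.617 -4.274
v -1.089 -2.464 -4.422
v -1.483 -2.458 -4.385
v -1.787 -2.6 -4.176
v -1.885 -2.837 -3.874
v -1.74 -3.078 -3.596
v -1.407 -3.231 -3.448
v -1.013 -3.238 -3.485
v -0.709 -3.095 -3.695
f 2 1 5
f 2 5 3
f 3 5 6
f 3 6 4
f 5 1 7
f 5 7 6
f 6 7 8
f 6 8 4
f 7 1 9
f 7 9 8
f 8 9 10
f 8 10 4
f 9 1 11
f 9 11 10
f 10 11 12
f 10 12 4
f 11 1 13
f 11 13 12
f 12 13 14
f 12 14 4
f 13 1 15
f 13 15 14
f 14 15 16
f 14 16 4
f 15 1 17
f 15 17 16
f 16 17 18
f 16 18 4
f 17 1 19
f 17 19 18
f 18 19 20
f 18 20 4
f 19 1 21
f 19 21 20
f 20 21 22
f 20 22 4
f 21 1 23
f 21 23 22
f 22 23 24
f 22 24 4
f 23 1 25
f 23 25 24
f 24 25 26
f 24 26 4
f 25 1 27
f 25 27 26
f 26 27 28
f 26 28 4
f 27 1 2
f 27 2 28
f 28 2 3
f 28 3 4
f 30 29 32
f 30 32 31
f 32 29 33
f 32 33 31
f 33 29 34
f 33 34 31
f 34 29 35
f 34 35 31
f 35 29 36
f 35 36 31
f 36 29 37
f 36 37 31
f 37 29 38
f 37 38 31
f 38 29 30
f 38 30 31
f 40 39 43
f 40 43 41
f 41 43 44
f 41 44 42
f 43 39 45
f 43 45 44
f 44 45 46
f 44 46 42
f 45 39 47
f 45 47 46
f 46 47 48
f 46 48 42
f 47 39 49
f 47 49 48
f 48 49 50
f 48 50 42
f 49 39 51
f 49 51 50
f 50 51 52
f 50 52 42
f 51 39 53
f 51 53 52
f 52 53 54
f 52 54 42
f 53 39 55
f 53 55 54
f 54 55 56
f 54 56 42
f 55 39 57
f 55 57 56
f 56 57 58
f 56 58 42
f 57 39 59
f 57 59 58
f 58 59 60
f 58 60 42
f 59 39 61
f 59 61 60
f 60 61 62
f 60 62 42
f 61 39 40
f 61 40 62
f 62 40 41
f 62 41 42
f 64 66 63
f 67 64 63
f 63 66 65
f 65 67 63
f 64 70 66
f 68 64 67
f 68 70 64
f 66 70 65
f 69 67 65
f 65 70 69
f 69 68 67
f 70 68 69
f 72 71 74
f 72 74 73
f 74 71 75
f 74 75 73
f 75 71 76
f 75 76 73
f 76 71 77
f 76 77 73
f 77 71 78
f 77 78 73
f 78 71 79
f 78 79 73
f 79 71 80
f 79 80 73
f 80 71 81
f 80 81 73
f 81 71 82
f 81 82 73
f 82 71 72
f 82 72 73



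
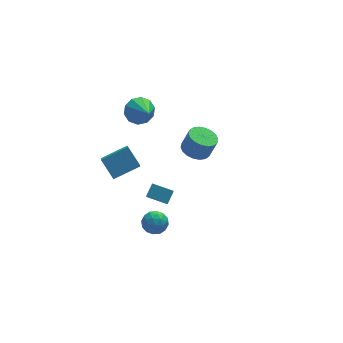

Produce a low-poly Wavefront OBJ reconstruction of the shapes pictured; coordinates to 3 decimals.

v -3.413 4.033 -3.705
v -3.809 2.534 -2.274
v -3.827 5.041 -2.763
v -4.222 3.542 -1.332
v -1.798 4.158 -3.128
v -2.193 2.659 -1.697
v -2.211 5.166 -2.186
v -2.607 3.667 -0.755
v -3.304 -2.212 0.711
v -3.701 -3.422 2.148
v -2.823 -1.757 1.228
v -3.221 -2.967 2.664
v -2.359 -2.873 0.416
v -2.757 -4.083 1.852
v -1.879 -2.418 0.932
v -2.276 -3.628 2.369
v 1.409 3.663 -2.26
v 2.226 3.448 -2.57
v 2.668 3.343 -1.331
v 1.851 3.557 -1.02
v 2.243 3.847 -2.542
v 2.686 3.742 -1.303
v 2.095 4.21 -2.458
v 2.538 4.104 -1.219
v 1.811 4.464 -2.335
v 2.254 4.359 -1.096
v 1.447 4.56 -2.197
v 1.89 4.454 -0.958
v 1.076 4.478 -2.071
v 1.519 4.372 -0.832
v 0.771 4.234 -1.983
v 1.213 4.129 -0.744
v 0.592 3.877 -1.949
v 1.034 3.772 -0.71
v 0.574 3.478 -1.977
v 1.017 3.373 -0.738
v 0.722 3.116 -2.061
v 1.165 3.01 -0.822
v 1.006 2.861 -2.184
v 1.449 2.756 -0.945
v 1.37 2.766 -2.322
v 1.813 2.66 -1.083
v 1.741 2.848 -2.448
v 2.184 2.742 -1.209
v 2.047 3.091 -2.536
v 2.489 2.986 -1.297
v -3.238 -1.043 -3.365
v -2.75 -0.417 -3.456
v -2.27 -1.723 -2.844
v -1.782 -1.097 -2.935
v -2.376 -1.066 -2.402
v -2.975 -0.645 -2.724
v -2.045 -1.495 -3.576
v -2.644 -1.074 -3.898
v -2.012 -0.696 -3.586
v -2.217 -0.431 -2.861
v -2.803 -1.709 -3.439
v -3.008 -1.444 -2.714
v -3.079 -0.67 -3.457
v -1.941 -1.47 -2.843
v -2.29 -1.451 -2.53
v -2.003 -1.083 -2.584
v -3.211 -0.804 -3.026
v -2.924 -0.437 -3.08
v -2.705 -0.818 -2.46
v -2.096 -1.703 -3.22
v -1.809 -1.336 -3.274
v -3.017 -1.057 -3.716
v -2.73 -0.689 -3.77
v -2.315 -1.322 -3.84
v -2.359 -0.467 -3.586
v -1.789 -0.866 -3.28
v -1.944 -1.1 -3.657
v -2.296 -0.853 -3.846
v -2.479 -0.311 -3.16
v -1.91 -0.71 -2.853
v -2.259 -0.692 -2.54
v -2.611 -0.445 -2.73
v -2.045 -0.475 -3.236
v -3.11 -1.43 -3.447
v -2.541 -1.829 -3.14
v -2.409 -1.695 -3.57
v -2.761 -1.448 -3.76
v -3.231 -1.274 -3.02
v -2.661 -1.673 -2.714
v -2.724 -1.287 -2.454
v -3.076 -1.04 -2.643
v -2.975 -1.665 -3.064
v -1.946 3.499 2.592
v -1.202 3.233 2.141
v -1.834 2.021 3.648
v -1.038 3.554 2.572
v -1.221 3.854 3.012
v -1.681 4.018 3.291
v -2.242 3.984 3.303
v -2.69 3.765 3.043
v -2.854 3.444 2.612
v -2.672 3.144 2.172
v -2.212 2.98 1.893
v -1.65 3.014 1.881
f 2 4 1
f 5 2 1
f 1 4 3
f 3 5 1
f 2 8 4
f 6 2 5
f 6 8 2
f 4 8 3
f 7 5 3
f 3 8 7
f 7 6 5
f 8 6 7
f 10 12 9
f 13 10 9
f 9 12 11
f 11 13 9
f 10 16 12
f 14 10 13
f 14 16 10
f 12 16 11
f 15 13 11
f 11 16 15
f 15 14 13
f 16 14 15
f 18 17 21
f 18 21 19
f 19 21 22
f 19 22 20
f 21 17 23
f 21 23 22
f 22 23 24
f 22 24 20
f 23 17 25
f 23 25 24
f 24 25 26
f 24 26 20
f 25 17 27
f 25 27 26
f 26 27 28
f 26 28 20
f 27 17 29
f 27 29 28
f 28 29 30
f 28 30 20
f 29 17 31
f 29 31 30
f 30 31 32
f 30 32 20
f 31 17 33
f 31 33 32
f 32 33 34
f 32 34 20
f 33 17 35
f 33 35 34
f 34 35 36
f 34 36 20
f 35 17 37
f 35 37 36
f 36 37 38
f 36 38 20
f 37 17 39
f 37 39 38
f 38 39 40
f 38 40 20
f 39 17 41
f 39 41 40
f 40 41 42
f 40 42 20
f 41 17 43
f 41 43 42
f 42 43 44
f 42 44 20
f 43 17 45
f 43 45 44
f 44 45 46
f 44 46 20
f 45 17 18
f 45 18 46
f 46 18 19
f 46 19 20
f 47 84 63
f 84 58 87
f 63 87 52
f 84 87 63
f 47 63 59
f 63 52 64
f 59 64 48
f 63 64 59
f 47 59 68
f 59 48 69
f 68 69 54
f 59 69 68
f 47 68 80
f 68 54 83
f 80 83 57
f 68 83 80
f 47 80 84
f 80 57 88
f 84 88 58
f 80 88 84
f 48 64 75
f 64 52 78
f 75 78 56
f 64 78 75
f 52 87 65
f 87 58 86
f 65 86 51
f 87 86 65
f 58 88 85
f 88 57 81
f 85 81 49
f 88 81 85
f 57 83 82
f 83 54 70
f 82 70 53
f 83 70 82
f 54 69 74
f 69 48 71
f 74 71 55
f 69 71 74
f 50 76 62
f 76 56 77
f 62 77 51
f 76 77 62
f 50 62 60
f 62 51 61
f 60 61 49
f 62 61 60
f 50 60 67
f 60 49 66
f 67 66 53
f 60 66 67
f 50 67 72
f 67 53 73
f 72 73 55
f 67 73 72
f 50 72 76
f 72 55 79
f 76 79 56
f 72 79 76
f 51 77 65
f 77 56 78
f 65 78 52
f 77 78 65
f 49 61 85
f 61 51 86
f 85 86 58
f 61 86 85
f 53 66 82
f 66 49 81
f 82 81 57
f 66 81 82
f 55 73 74
f 73 53 70
f 74 70 54
f 73 70 74
f 56 79 75
f 79 55 71
f 75 71 48
f 79 71 75
f 90 89 92
f 90 92 91
f 92 89 93
f 92 93 91
f 93 89 94
f 93 94 91
f 94 89 95
f 94 95 91
f 95 89 96
f 95 96 91
f 96 89 97
f 96 97 91
f 97 89 98
f 97 98 91
f 98 89 99
f 98 99 91
f 99 89 100
f 99 100 91
f 100 89 90
f 100 90 91



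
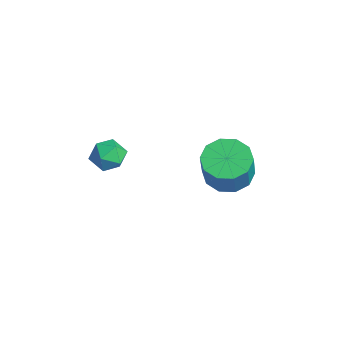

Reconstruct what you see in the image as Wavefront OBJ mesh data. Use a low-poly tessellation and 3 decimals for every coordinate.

v 0.705 -0.449 2.305
v 1.463 -0.545 2.007
v 0.977 -1.315 3.273
v 1.735 -1.411 2.975
v 1.519 -0.701 3.323
v 1.35 -0.166 2.725
v 1.09 -1.694 2.555
v 0.921 -1.159 1.957
v 1.7 -1.315 2.161
v 1.966 -0.701 2.636
v 0.474 -1.159 2.644
v 0.74 -0.545 3.119
v 1.977 3.881 0.627
v 2.93 3.77 0.177
v 3.597 3.388 1.682
v 2.643 3.499 2.133
v 2.866 4.395 0.364
v 3.533 4.012 1.869
v 2.462 4.823 0.652
v 3.129 4.441 2.157
v 1.873 4.892 0.93
v 2.54 4.509 2.435
v 1.324 4.574 1.093
v 1.99 4.192 2.598
v 1.023 3.992 1.078
v 1.69 3.61 2.583
v 1.087 3.368 0.891
v 1.754 2.985 2.396
v 1.491 2.939 0.603
v 2.158 2.557 2.108
v 2.08 2.871 0.325
v 2.747 2.488 1.83
v 2.63 3.188 0.162
v 3.296 2.806 1.667
f 1 12 6
f 1 6 2
f 1 2 8
f 1 8 11
f 1 11 12
f 2 6 10
f 6 12 5
f 12 11 3
f 11 8 7
f 8 2 9
f 4 10 5
f 4 5 3
f 4 3 7
f 4 7 9
f 4 9 10
f 5 10 6
f 3 5 12
f 7 3 11
f 9 7 8
f 10 9 2
f 14 13 17
f 14 17 15
f 15 17 18
f 15 18 16
f 17 13 19
f 17 19 18
f 18 19 20
f 18 20 16
f 19 13 21
f 19 21 20
f 20 21 22
f 20 22 16
f 21 13 23
f 21 23 22
f 22 23 24
f 22 24 16
f 23 13 25
f 23 25 24
f 24 25 26
f 24 26 16
f 25 13 27
f 25 27 26
f 26 27 28
f 26 28 16
f 27 13 29
f 27 29 28
f 28 29 30
f 28 30 16
f 29 13 31
f 29 31 30
f 30 31 32
f 30 32 16
f 31 13 33
f 31 33 32
f 32 33 34
f 32 34 16
f 33 13 14
f 33 14 34
f 34 14 15
f 34 15 16



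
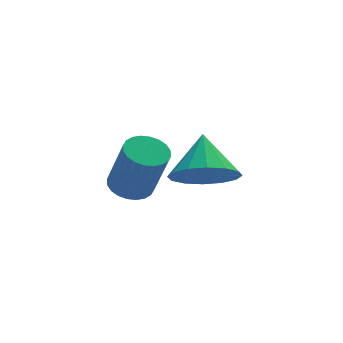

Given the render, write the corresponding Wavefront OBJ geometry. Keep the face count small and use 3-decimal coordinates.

v 0.289 3.264 0.786
v 1.183 3.342 0.417
v 0.591 4.276 1.734
v 0.905 3.67 0.156
v 0.462 3.888 0.064
v -0.027 3.939 0.165
v -0.431 3.809 0.433
v -0.643 3.533 0.795
v -0.605 3.185 1.155
v -0.327 2.858 1.416
v 0.116 2.639 1.508
v 0.605 2.588 1.406
v 1.009 2.718 1.139
v 1.221 2.994 0.777
v -2.358 1.21 2.251
v -1.832 1.002 2.082
v -1.577 0.482 3.52
v -2.102 0.69 3.689
v -1.777 1.215 2.15
v -1.521 0.695 3.587
v -1.81 1.427 2.232
v -1.554 0.907 3.67
v -1.926 1.607 2.318
v -1.67 1.086 3.755
v -2.108 1.725 2.393
v -1.853 1.205 3.831
v -2.328 1.766 2.447
v -2.073 1.246 3.885
v -2.553 1.722 2.471
v -2.297 1.202 3.909
v -2.748 1.6 2.461
v -2.492 1.079 3.899
v -2.883 1.418 2.42
v -2.628 0.898 3.858
v -2.939 1.205 2.353
v -2.683 0.685 3.79
v -2.906 0.993 2.27
v -2.65 0.473 3.708
v -2.79 0.814 2.185
v -2.534 0.293 3.622
v -2.607 0.695 2.109
v -2.352 0.175 3.547
v -2.387 0.654 2.055
v -2.132 0.134 3.493
v -2.163 0.698 2.031
v -1.907 0.178 3.469
v -1.968 0.821 2.041
v -1.712 0.3 3.479
f 2 1 4
f 2 4 3
f 4 1 5
f 4 5 3
f 5 1 6
f 5 6 3
f 6 1 7
f 6 7 3
f 7 1 8
f 7 8 3
f 8 1 9
f 8 9 3
f 9 1 10
f 9 10 3
f 10 1 11
f 10 11 3
f 11 1 12
f 11 12 3
f 12 1 13
f 12 13 3
f 13 1 14
f 13 14 3
f 14 1 2
f 14 2 3
f 16 15 19
f 16 19 17
f 17 19 20
f 17 20 18
f 19 15 21
f 19 21 20
f 20 21 22
f 20 22 18
f 21 15 23
f 21 23 22
f 22 23 24
f 22 24 18
f 23 15 25
f 23 25 24
f 24 25 26
f 24 26 18
f 25 15 27
f 25 27 26
f 26 27 28
f 26 28 18
f 27 15 29
f 27 29 28
f 28 29 30
f 28 30 18
f 29 15 31
f 29 31 30
f 30 31 32
f 30 32 18
f 31 15 33
f 31 33 32
f 32 33 34
f 32 34 18
f 33 15 35
f 33 35 34
f 34 35 36
f 34 36 18
f 35 15 37
f 35 37 36
f 36 37 38
f 36 38 18
f 37 15 39
f 37 39 38
f 38 39 40
f 38 40 18
f 39 15 41
f 39 41 40
f 40 41 42
f 40 42 18
f 41 15 43
f 41 43 42
f 42 43 44
f 42 44 18
f 43 15 45
f 43 45 44
f 44 45 46
f 44 46 18
f 45 15 47
f 45 47 46
f 46 47 48
f 46 48 18
f 47 15 16
f 47 16 48
f 48 16 17
f 48 17 18



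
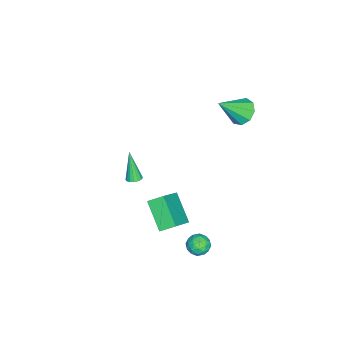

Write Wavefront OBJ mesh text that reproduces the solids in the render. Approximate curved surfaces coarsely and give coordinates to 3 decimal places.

v -1.568 -3.309 -4.078
v -1.152 -3.6 -4.024
v -2.152 -3.791 -2.162
v -1.08 -3.38 -3.947
v -1.119 -3.144 -3.899
v -1.262 -2.945 -3.893
v -1.474 -2.831 -3.929
v -1.708 -2.825 -3.999
v -1.909 -2.931 -4.087
v -2.033 -3.123 -4.173
v -2.049 -3.358 -4.237
v -1.956 -3.582 -4.265
v -1.773 -3.743 -4.25
v -1.543 -3.805 -4.195
v -1.319 -3.753 -4.114
v 4.015 2.646 -3.355
v 4.434 2.149 -2.987
v 3.126 2.491 -2.553
v 3.545 1.994 -2.185
v 3.734 2.717 -2.183
v 4.283 2.812 -2.679
v 3.277 1.828 -2.861
v 3.826 1.923 -3.357
v 3.978 1.644 -2.682
v 4.26 2.193 -2.262
v 3.3 2.447 -3.278
v 3.582 2.996 -2.858
v 4.303 2.411 -3.242
v 3.257 2.229 -2.298
v 3.368 2.653 -2.297
v 3.614 2.362 -2.081
v 4.214 2.801 -3.06
v 4.46 2.509 -2.844
v 4.049 2.842 -2.371
v 3.1 2.131 -2.696
v 3.346 1.839 -2.48
v 3.946 2.278 -3.459
v 4.192 1.987 -3.243
v 3.511 1.798 -3.169
v 4.281 1.822 -2.846
v 3.758 1.731 -2.374
v 3.6 1.633 -2.772
v 3.923 1.689 -3.063
v 4.447 2.145 -2.599
v 3.924 2.054 -2.128
v 4.035 2.479 -2.127
v 4.358 2.535 -2.418
v 4.178 1.848 -2.42
v 3.636 2.586 -3.412
v 3.113 2.495 -2.941
v 3.202 2.105 -3.122
v 3.525 2.161 -3.413
v 3.802 2.909 -3.166
v 3.279 2.818 -2.694
v 3.637 2.951 -2.477
v 3.96 3.007 -2.768
v 3.382 2.792 -3.12
v 3.215 -0.843 -0.268
v 2.933 0.013 0.23
v 1.601 -0.595 -1.605
v 1.32 0.261 -1.107
v 4.4 0.259 -1.493
v 4.119 1.115 -0.995
v 2.787 0.507 -2.83
v 2.505 1.363 -2.332
v -4.296 2.381 1.709
v -3.694 2.067 1.044
v -3.224 1.259 3.211
v -3.472 2.621 1.301
v -3.636 3.063 1.748
v -4.109 3.186 2.176
v -4.669 2.932 2.386
v -5.055 2.42 2.279
v -5.085 1.89 1.905
v -4.746 1.589 1.439
v -4.197 1.659 1.099
f 2 1 4
f 2 4 3
f 4 1 5
f 4 5 3
f 5 1 6
f 5 6 3
f 6 1 7
f 6 7 3
f 7 1 8
f 7 8 3
f 8 1 9
f 8 9 3
f 9 1 10
f 9 10 3
f 10 1 11
f 10 11 3
f 11 1 12
f 11 12 3
f 12 1 13
f 12 13 3
f 13 1 14
f 13 14 3
f 14 1 15
f 14 15 3
f 15 1 2
f 15 2 3
f 16 53 32
f 53 27 56
f 32 56 21
f 53 56 32
f 16 32 28
f 32 21 33
f 28 33 17
f 32 33 28
f 16 28 37
f 28 17 38
f 37 38 23
f 28 38 37
f 16 37 49
f 37 23 52
f 49 52 26
f 37 52 49
f 16 49 53
f 49 26 57
f 53 57 27
f 49 57 53
f 17 33 44
f 33 21 47
f 44 47 25
f 33 47 44
f 21 56 34
f 56 27 55
f 34 55 20
f 56 55 34
f 27 57 54
f 57 26 50
f 54 50 18
f 57 50 54
f 26 52 51
f 52 23 39
f 51 39 22
f 52 39 51
f 23 38 43
f 38 17 40
f 43 40 24
f 38 40 43
f 19 45 31
f 45 25 46
f 31 46 20
f 45 46 31
f 19 31 29
f 31 20 30
f 29 30 18
f 31 30 29
f 19 29 36
f 29 18 35
f 36 35 22
f 29 35 36
f 19 36 41
f 36 22 42
f 41 42 24
f 36 42 41
f 19 41 45
f 41 24 48
f 45 48 25
f 41 48 45
f 20 46 34
f 46 25 47
f 34 47 21
f 46 47 34
f 18 30 54
f 30 20 55
f 54 55 27
f 30 55 54
f 22 35 51
f 35 18 50
f 51 50 26
f 35 50 51
f 24 42 43
f 42 22 39
f 43 39 23
f 42 39 43
f 25 48 44
f 48 24 40
f 44 40 17
f 48 40 44
f 59 61 58
f 62 59 58
f 58 61 60
f 60 62 58
f 59 65 61
f 63 59 62
f 63 65 59
f 61 65 60
f 64 62 60
f 60 65 64
f 64 63 62
f 65 63 64
f 67 66 69
f 67 69 68
f 69 66 70
f 69 70 68
f 70 66 71
f 70 71 68
f 71 66 72
f 71 72 68
f 72 66 73
f 72 73 68
f 73 66 74
f 73 74 68
f 74 66 75
f 74 75 68
f 75 66 76
f 75 76 68
f 76 66 67
f 76 67 68



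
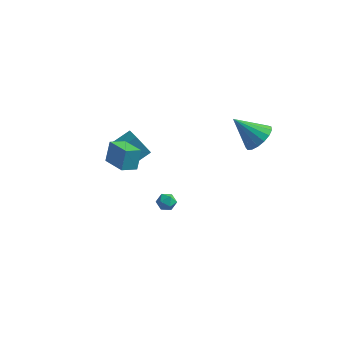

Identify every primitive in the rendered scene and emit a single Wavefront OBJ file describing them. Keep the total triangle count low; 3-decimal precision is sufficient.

v -0.542 -1.362 -3.303
v -0.299 -1.023 -2.789
v 0.439 -1.417 -3.731
v 0.682 -1.078 -3.217
v 0.462 -1.696 -3.131
v -0.145 -1.663 -2.866
v 0.285 -0.777 -3.654
v -0.322 -0.744 -3.389
v 0.212 -0.662 -3.005
v 0.321 -1.229 -2.682
v -0.181 -1.211 -3.838
v -0.072 -1.778 -3.515
v 4.689 1.853 1.542
v 5.4 2.031 2.321
v 3.151 1.707 2.978
v 5.238 2.499 2.194
v 4.949 2.82 1.918
v 4.601 2.919 1.556
v 4.273 2.774 1.19
v 4.041 2.418 0.905
v 3.957 1.932 0.766
v 4.04 1.428 0.804
v 4.273 1.022 1.012
v 4.601 0.806 1.34
v 4.949 0.829 1.715
v 5.237 1.088 2.051
v 5.4 1.521 2.269
v -2.625 -0.06 -1.782
v -3.491 -0.116 -0.534
v -3.448 0.986 -2.306
v -4.314 0.93 -1.058
v -1.686 1.03 -1.082
v -2.552 0.974 0.166
v -2.509 2.076 -1.606
v -3.375 2.02 -0.358
v -1.376 -4.632 2.485
v -1.318 -4.036 3.706
v -2.707 -3.687 2.087
v -2.649 -3.091 3.308
v -0.731 -3.889 2.092
v -0.673 -3.293 3.313
v -2.062 -2.944 1.694
v -2.004 -2.348 2.915
f 1 12 6
f 1 6 2
f 1 2 8
f 1 8 11
f 1 11 12
f 2 6 10
f 6 12 5
f 12 11 3
f 11 8 7
f 8 2 9
f 4 10 5
f 4 5 3
f 4 3 7
f 4 7 9
f 4 9 10
f 5 10 6
f 3 5 12
f 7 3 11
f 9 7 8
f 10 9 2
f 14 13 16
f 14 16 15
f 16 13 17
f 16 17 15
f 17 13 18
f 17 18 15
f 18 13 19
f 18 19 15
f 19 13 20
f 19 20 15
f 20 13 21
f 20 21 15
f 21 13 22
f 21 22 15
f 22 13 23
f 22 23 15
f 23 13 24
f 23 24 15
f 24 13 25
f 24 25 15
f 25 13 26
f 25 26 15
f 26 13 27
f 26 27 15
f 27 13 14
f 27 14 15
f 29 31 28
f 32 29 28
f 28 31 30
f 30 32 28
f 29 35 31
f 33 29 32
f 33 35 29
f 31 35 30
f 34 32 30
f 30 35 34
f 34 33 32
f 35 33 34
f 37 39 36
f 40 37 36
f 36 39 38
f 38 40 36
f 37 43 39
f 41 37 40
f 41 43 37
f 39 43 38
f 42 40 38
f 38 43 42
f 42 41 40
f 43 41 42



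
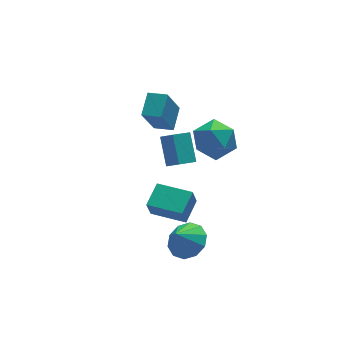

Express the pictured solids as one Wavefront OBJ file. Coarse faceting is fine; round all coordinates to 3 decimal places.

v -0.87 -1.992 3.628
v 0.242 -1.861 3.994
v -0.322 -3.399 2.466
v 0.79 -3.268 2.832
v -0.025 -3.699 3.565
v -0.363 -2.829 4.284
v 0.283 -2.431 2.176
v -0.055 -1.561 2.895
v 0.955 -2.133 3.097
v 0.764 -2.916 3.955
v -0.844 -2.344 2.505
v -1.035 -3.127 3.363
v -1.886 -3.695 -3.127
v -1.382 -2.887 -2.683
v -2.554 -3.845 -2.093
v -1.905 -2.654 -2.988
v -2.421 -2.819 -3.346
v -2.733 -3.318 -3.62
v -2.721 -3.961 -3.705
v -2.39 -4.502 -3.57
v -1.866 -4.735 -3.266
v -1.35 -4.571 -2.908
v -1.039 -4.072 -2.634
v -1.051 -3.429 -2.548
v -2.293 -4.511 -0.546
v -2.578 -4.696 0.479
v -3.533 -3.196 -0.653
v -3.817 -3.381 0.372
v -1.383 -3.619 -0.132
v -1.667 -3.804 0.893
v -2.622 -2.304 -0.239
v -2.907 -2.489 0.786
v -0.785 0.548 1.252
v -1.631 0.042 3.118
v -1.535 1.205 1.09
v -2.38 0.7 2.956
v -0.06 1.52 1.844
v -0.905 1.015 3.71
v -0.809 2.178 1.682
v -1.655 1.672 3.548
v -1.217 -1.139 0.272
v -1.016 0.09 1.399
v -1.621 -0.522 -0.328
v -1.419 0.707 0.799
v -0.221 -0.907 -0.159
v -0.019 0.322 0.968
v -0.624 -0.29 -0.759
v -0.423 0.939 0.368
f 1 12 6
f 1 6 2
f 1 2 8
f 1 8 11
f 1 11 12
f 2 6 10
f 6 12 5
f 12 11 3
f 11 8 7
f 8 2 9
f 4 10 5
f 4 5 3
f 4 3 7
f 4 7 9
f 4 9 10
f 5 10 6
f 3 5 12
f 7 3 11
f 9 7 8
f 10 9 2
f 14 13 16
f 14 16 15
f 16 13 17
f 16 17 15
f 17 13 18
f 17 18 15
f 18 13 19
f 18 19 15
f 19 13 20
f 19 20 15
f 20 13 21
f 20 21 15
f 21 13 22
f 21 22 15
f 22 13 23
f 22 23 15
f 23 13 24
f 23 24 15
f 24 13 14
f 24 14 15
f 26 28 25
f 29 26 25
f 25 28 27
f 27 29 25
f 26 32 28
f 30 26 29
f 30 32 26
f 28 32 27
f 31 29 27
f 27 32 31
f 31 30 29
f 32 30 31
f 34 36 33
f 37 34 33
f 33 36 35
f 35 37 33
f 34 40 36
f 38 34 37
f 38 40 34
f 36 40 35
f 39 37 35
f 35 40 39
f 39 38 37
f 40 38 39
f 42 44 41
f 45 42 41
f 41 44 43
f 43 45 41
f 42 48 44
f 46 42 45
f 46 48 42
f 44 48 43
f 47 45 43
f 43 48 47
f 47 46 45
f 48 46 47



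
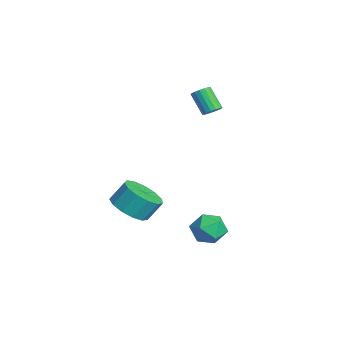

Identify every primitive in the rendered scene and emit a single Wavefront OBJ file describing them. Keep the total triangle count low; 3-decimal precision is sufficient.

v 0.298 -2.143 -3.719
v 1.118 -2.685 -3.323
v 1.122 -1.979 -2.365
v 0.302 -1.437 -2.761
v 1.351 -2.243 -3.65
v 1.355 -1.537 -2.692
v 1.249 -1.769 -3.999
v 1.253 -1.063 -3.041
v 0.846 -1.414 -4.259
v 0.85 -0.708 -3.301
v 0.268 -1.29 -4.348
v 0.272 -0.584 -3.39
v -0.3 -1.437 -4.237
v -0.296 -0.731 -3.279
v -0.678 -1.809 -3.961
v -0.674 -1.102 -3.004
v -0.747 -2.286 -3.609
v -0.743 -1.58 -2.651
v -0.483 -2.718 -3.292
v -0.479 -2.012 -2.334
v 0.028 -2.968 -3.11
v 0.032 -2.262 -2.152
v 0.625 -2.955 -3.122
v 0.629 -2.249 -2.164
v 3.899 1.001 -2.954
v 4.298 0.734 -3.733
v 2.582 0.586 -3.487
v 2.981 0.319 -4.266
v 3.132 -0.145 -3.492
v 3.946 0.112 -3.163
v 2.934 1.208 -4.057
v 3.748 1.465 -3.728
v 3.702 0.862 -4.415
v 3.824 0.026 -4.065
v 3.056 1.294 -3.155
v 3.178 0.458 -2.805
v -2.003 2.485 0.691
v -1.608 2.291 0.949
v -2.422 1.96 1.947
v -2.817 2.155 1.689
v -1.615 2.525 1.02
v -2.43 2.194 2.018
v -1.711 2.749 1.016
v -2.526 2.418 2.014
v -1.874 2.913 0.938
v -2.689 2.582 1.936
v -2.067 2.979 0.803
v -2.881 2.648 1.801
v -2.244 2.932 0.642
v -3.059 2.601 1.64
v -2.367 2.783 0.493
v -3.181 2.452 1.491
v -2.406 2.565 0.389
v -3.22 2.234 1.387
v -2.352 2.33 0.354
v -3.167 1.999 1.352
v -2.219 2.13 0.397
v -3.033 1.799 1.395
v -2.036 2.011 0.506
v -2.851 1.68 1.505
v -1.846 2.001 0.659
v -2.66 1.67 1.657
v -1.691 2.102 0.818
v -2.505 1.772 1.816
f 2 1 5
f 2 5 3
f 3 5 6
f 3 6 4
f 5 1 7
f 5 7 6
f 6 7 8
f 6 8 4
f 7 1 9
f 7 9 8
f 8 9 10
f 8 10 4
f 9 1 11
f 9 11 10
f 10 11 12
f 10 12 4
f 11 1 13
f 11 13 12
f 12 13 14
f 12 14 4
f 13 1 15
f 13 15 14
f 14 15 16
f 14 16 4
f 15 1 17
f 15 17 16
f 16 17 18
f 16 18 4
f 17 1 19
f 17 19 18
f 18 19 20
f 18 20 4
f 19 1 21
f 19 21 20
f 20 21 22
f 20 22 4
f 21 1 23
f 21 23 22
f 22 23 24
f 22 24 4
f 23 1 2
f 23 2 24
f 24 2 3
f 24 3 4
f 25 36 30
f 25 30 26
f 25 26 32
f 25 32 35
f 25 35 36
f 26 30 34
f 30 36 29
f 36 35 27
f 35 32 31
f 32 26 33
f 28 34 29
f 28 29 27
f 28 27 31
f 28 31 33
f 28 33 34
f 29 34 30
f 27 29 36
f 31 27 35
f 33 31 32
f 34 33 26
f 38 37 41
f 38 41 39
f 39 41 42
f 39 42 40
f 41 37 43
f 41 43 42
f 42 43 44
f 42 44 40
f 43 37 45
f 43 45 44
f 44 45 46
f 44 46 40
f 45 37 47
f 45 47 46
f 46 47 48
f 46 48 40
f 47 37 49
f 47 49 48
f 48 49 50
f 48 50 40
f 49 37 51
f 49 51 50
f 50 51 52
f 50 52 40
f 51 37 53
f 51 53 52
f 52 53 54
f 52 54 40
f 53 37 55
f 53 55 54
f 54 55 56
f 54 56 40
f 55 37 57
f 55 57 56
f 56 57 58
f 56 58 40
f 57 37 59
f 57 59 58
f 58 59 60
f 58 60 40
f 59 37 61
f 59 61 60
f 60 61 62
f 60 62 40
f 61 37 63
f 61 63 62
f 62 63 64
f 62 64 40
f 63 37 38
f 63 38 64
f 64 38 39
f 64 39 40

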